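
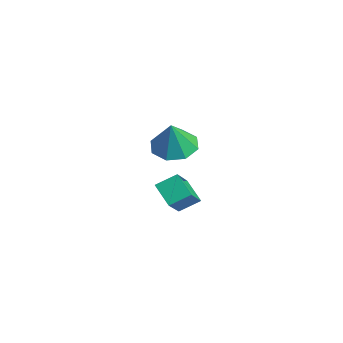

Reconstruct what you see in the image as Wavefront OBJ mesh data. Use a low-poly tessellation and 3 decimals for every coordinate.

v -1.128 1.617 0.578
v -0.314 1.693 0.344
v -0.752 1.343 1.802
v -0.568 2.256 0.549
v -1.15 2.445 0.77
v -1.719 2.149 0.878
v -1.942 1.541 0.811
v -1.688 0.978 0.607
v -1.106 0.789 0.386
v -0.537 1.085 0.277
v -2.707 1.513 -2.324
v -2.568 2.307 -1.88
v -3.631 2.263 -3.378
v -3.493 3.057 -2.934
v -1.867 1.703 -2.926
v -1.729 2.497 -2.482
v -2.792 2.453 -3.98
v -2.653 3.247 -3.536
f 2 1 4
f 2 4 3
f 4 1 5
f 4 5 3
f 5 1 6
f 5 6 3
f 6 1 7
f 6 7 3
f 7 1 8
f 7 8 3
f 8 1 9
f 8 9 3
f 9 1 10
f 9 10 3
f 10 1 2
f 10 2 3
f 12 14 11
f 15 12 11
f 11 14 13
f 13 15 11
f 12 18 14
f 16 12 15
f 16 18 12
f 14 18 13
f 17 15 13
f 13 18 17
f 17 16 15
f 18 16 17



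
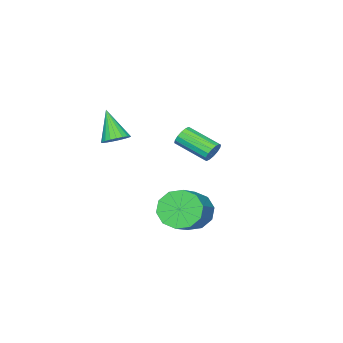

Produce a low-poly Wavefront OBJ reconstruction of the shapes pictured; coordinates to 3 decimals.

v -1.292 1.632 -3.009
v -0.781 0.783 -3.292
v 0.663 1.34 -2.353
v 0.152 2.188 -2.071
v -0.671 1.234 -3.728
v 0.773 1.79 -2.789
v -0.798 1.836 -3.89
v 0.646 2.392 -2.951
v -1.114 2.361 -3.715
v 0.33 2.917 -2.776
v -1.498 2.607 -3.271
v -0.054 3.163 -2.332
v -1.803 2.48 -2.727
v -0.359 3.037 -1.788
v -1.913 2.03 -2.291
v -0.469 2.586 -1.352
v -1.786 1.428 -2.129
v -0.342 1.984 -1.19
v -1.47 0.903 -2.304
v -0.026 1.459 -1.365
v -1.086 0.657 -2.748
v 0.358 1.213 -1.809
v 1.501 -0.097 1.854
v 1.888 0.276 2.201
v 1.139 -0.963 3.186
v 1.655 0.404 2.221
v 1.396 0.445 2.178
v 1.155 0.393 2.078
v 0.973 0.256 1.94
v 0.883 0.057 1.787
v 0.9 -0.167 1.645
v 1.02 -0.38 1.539
v 1.224 -0.543 1.488
v 1.475 -0.63 1.5
v 1.731 -0.624 1.573
v 1.947 -0.527 1.695
v 2.086 -0.356 1.844
v 2.123 -0.139 1.995
v 2.053 0.084 2.121
v -3.405 1.097 -0.486
v -3.088 1.307 -0.075
v -2.879 -0.246 0.557
v -3.195 -0.457 0.146
v -3.359 1.312 0.029
v -3.149 -0.241 0.661
v -3.642 1.26 -0.006
v -3.432 -0.293 0.626
v -3.862 1.164 -0.169
v -3.652 -0.389 0.463
v -3.959 1.05 -0.417
v -3.749 -0.503 0.215
v -3.907 0.948 -0.684
v -3.698 -0.605 -0.052
v -3.721 0.886 -0.897
v -3.512 -0.667 -0.265
v -3.451 0.881 -1.001
v -3.241 -0.672 -0.369
v -3.168 0.933 -0.966
v -2.958 -0.62 -0.334
v -2.948 1.029 -0.803
v -2.738 -0.524 -0.171
v -2.851 1.143 -0.555
v -2.641 -0.41 0.077
v -2.902 1.245 -0.288
v -2.693 -0.308 0.344
f 2 1 5
f 2 5 3
f 3 5 6
f 3 6 4
f 5 1 7
f 5 7 6
f 6 7 8
f 6 8 4
f 7 1 9
f 7 9 8
f 8 9 10
f 8 10 4
f 9 1 11
f 9 11 10
f 10 11 12
f 10 12 4
f 11 1 13
f 11 13 12
f 12 13 14
f 12 14 4
f 13 1 15
f 13 15 14
f 14 15 16
f 14 16 4
f 15 1 17
f 15 17 16
f 16 17 18
f 16 18 4
f 17 1 19
f 17 19 18
f 18 19 20
f 18 20 4
f 19 1 21
f 19 21 20
f 20 21 22
f 20 22 4
f 21 1 2
f 21 2 22
f 22 2 3
f 22 3 4
f 24 23 26
f 24 26 25
f 26 23 27
f 26 27 25
f 27 23 28
f 27 28 25
f 28 23 29
f 28 29 25
f 29 23 30
f 29 30 25
f 30 23 31
f 30 31 25
f 31 23 32
f 31 32 25
f 32 23 33
f 32 33 25
f 33 23 34
f 33 34 25
f 34 23 35
f 34 35 25
f 35 23 36
f 35 36 25
f 36 23 37
f 36 37 25
f 37 23 38
f 37 38 25
f 38 23 39
f 38 39 25
f 39 23 24
f 39 24 25
f 41 40 44
f 41 44 42
f 42 44 45
f 42 45 43
f 44 40 46
f 44 46 45
f 45 46 47
f 45 47 43
f 46 40 48
f 46 48 47
f 47 48 49
f 47 49 43
f 48 40 50
f 48 50 49
f 49 50 51
f 49 51 43
f 50 40 52
f 50 52 51
f 51 52 53
f 51 53 43
f 52 40 54
f 52 54 53
f 53 54 55
f 53 55 43
f 54 40 56
f 54 56 55
f 55 56 57
f 55 57 43
f 56 40 58
f 56 58 57
f 57 58 59
f 57 59 43
f 58 40 60
f 58 60 59
f 59 60 61
f 59 61 43
f 60 40 62
f 60 62 61
f 61 62 63
f 61 63 43
f 62 40 64
f 62 64 63
f 63 64 65
f 63 65 43
f 64 40 41
f 64 41 65
f 65 41 42
f 65 42 43



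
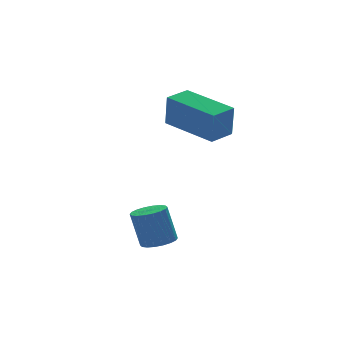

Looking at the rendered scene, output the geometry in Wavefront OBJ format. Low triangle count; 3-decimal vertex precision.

v -2.917 -1.465 -0.418
v -2.584 -1.848 -0.262
v -2.751 -1.537 0.854
v -3.083 -1.155 0.698
v -2.441 -1.663 -0.292
v -2.608 -1.352 0.824
v -2.392 -1.439 -0.347
v -2.559 -1.128 0.769
v -2.447 -1.22 -0.416
v -2.614 -0.909 0.699
v -2.595 -1.05 -0.486
v -2.762 -0.739 0.63
v -2.807 -0.962 -0.542
v -2.973 -0.651 0.574
v -3.04 -0.974 -0.573
v -3.207 -0.663 0.542
v -3.249 -1.083 -0.574
v -3.416 -0.772 0.542
v -3.392 -1.268 -0.544
v -3.559 -0.957 0.572
v -3.441 -1.492 -0.489
v -3.608 -1.181 0.627
v -3.386 -1.711 -0.419
v -3.553 -1.4 0.696
v -3.238 -1.881 -0.35
v -3.405 -1.57 0.766
v -3.027 -1.969 -0.294
v -3.193 -1.658 0.822
v -2.793 -1.957 -0.262
v -2.96 -1.646 0.853
v -0.154 0.773 2.025
v -0.171 0.629 3.126
v -0.805 2.512 2.243
v -0.821 2.368 3.344
v 0.661 1.072 2.076
v 0.645 0.928 3.177
v 0.011 2.811 2.294
v -0.006 2.667 3.395
f 2 1 5
f 2 5 3
f 3 5 6
f 3 6 4
f 5 1 7
f 5 7 6
f 6 7 8
f 6 8 4
f 7 1 9
f 7 9 8
f 8 9 10
f 8 10 4
f 9 1 11
f 9 11 10
f 10 11 12
f 10 12 4
f 11 1 13
f 11 13 12
f 12 13 14
f 12 14 4
f 13 1 15
f 13 15 14
f 14 15 16
f 14 16 4
f 15 1 17
f 15 17 16
f 16 17 18
f 16 18 4
f 17 1 19
f 17 19 18
f 18 19 20
f 18 20 4
f 19 1 21
f 19 21 20
f 20 21 22
f 20 22 4
f 21 1 23
f 21 23 22
f 22 23 24
f 22 24 4
f 23 1 25
f 23 25 24
f 24 25 26
f 24 26 4
f 25 1 27
f 25 27 26
f 26 27 28
f 26 28 4
f 27 1 29
f 27 29 28
f 28 29 30
f 28 30 4
f 29 1 2
f 29 2 30
f 30 2 3
f 30 3 4
f 32 34 31
f 35 32 31
f 31 34 33
f 33 35 31
f 32 38 34
f 36 32 35
f 36 38 32
f 34 38 33
f 37 35 33
f 33 38 37
f 37 36 35
f 38 36 37



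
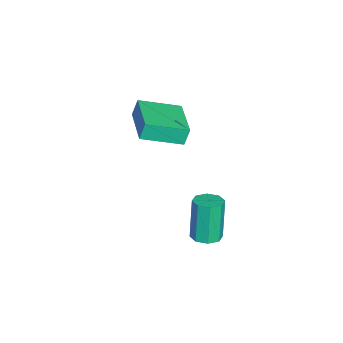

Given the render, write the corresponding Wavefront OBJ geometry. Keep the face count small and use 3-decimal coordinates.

v -3.361 -3.385 3.754
v -3.535 -3.174 4.548
v -3.853 -1.661 3.189
v -4.028 -1.45 3.983
v -1.372 -2.73 4.017
v -1.547 -2.519 4.811
v -1.865 -1.006 3.452
v -2.039 -0.795 4.246
v 1.999 0.456 1.426
v 2.601 0.605 1.584
v 2.123 0.612 3.392
v 1.521 0.464 3.234
v 2.323 1.002 1.509
v 1.846 1.009 3.318
v 1.856 1.079 1.386
v 1.378 1.086 3.194
v 1.472 0.791 1.286
v 0.994 0.799 3.094
v 1.397 0.308 1.268
v 0.919 0.315 3.076
v 1.674 -0.089 1.342
v 1.197 -0.082 3.151
v 2.142 -0.166 1.466
v 1.664 -0.159 3.274
v 2.526 0.121 1.566
v 2.048 0.129 3.374
f 2 4 1
f 5 2 1
f 1 4 3
f 3 5 1
f 2 8 4
f 6 2 5
f 6 8 2
f 4 8 3
f 7 5 3
f 3 8 7
f 7 6 5
f 8 6 7
f 10 9 13
f 10 13 11
f 11 13 14
f 11 14 12
f 13 9 15
f 13 15 14
f 14 15 16
f 14 16 12
f 15 9 17
f 15 17 16
f 16 17 18
f 16 18 12
f 17 9 19
f 17 19 18
f 18 19 20
f 18 20 12
f 19 9 21
f 19 21 20
f 20 21 22
f 20 22 12
f 21 9 23
f 21 23 22
f 22 23 24
f 22 24 12
f 23 9 25
f 23 25 24
f 24 25 26
f 24 26 12
f 25 9 10
f 25 10 26
f 26 10 11
f 26 11 12



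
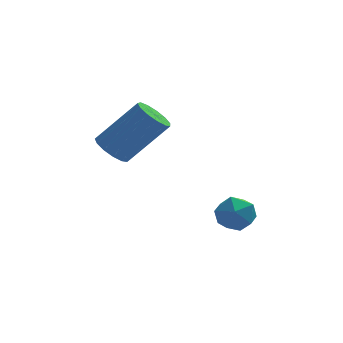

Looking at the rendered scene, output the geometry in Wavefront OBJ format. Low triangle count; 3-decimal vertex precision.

v 0.682 2.848 -2.247
v 1.044 2.456 -2.784
v -0.284 2.104 -2.356
v 0.078 1.712 -2.893
v 0.317 1.681 -2.175
v 0.915 2.141 -2.108
v -0.155 2.419 -3.032
v 0.443 2.879 -2.965
v 0.527 2.191 -3.269
v 0.819 1.735 -2.74
v -0.059 2.825 -2.4
v 0.233 2.369 -1.871
v -3.41 2.917 -0.029
v -2.919 3.042 -0.483
v -1.599 3.147 0.976
v -2.09 3.023 1.429
v -3.06 3.383 -0.38
v -1.74 3.488 1.079
v -3.312 3.576 -0.166
v -1.992 3.681 1.293
v -3.595 3.561 0.092
v -2.275 3.666 1.55
v -3.82 3.341 0.311
v -2.5 3.446 1.769
v -3.914 2.986 0.422
v -2.594 3.091 1.881
v -3.849 2.61 0.39
v -2.529 2.715 1.848
v -3.644 2.332 0.224
v -2.324 2.437 1.683
v -3.365 2.239 -0.021
v -2.045 2.344 1.437
v -3.1 2.362 -0.27
v -1.78 2.467 1.189
v -2.934 2.661 -0.442
v -1.614 2.766 1.017
f 1 12 6
f 1 6 2
f 1 2 8
f 1 8 11
f 1 11 12
f 2 6 10
f 6 12 5
f 12 11 3
f 11 8 7
f 8 2 9
f 4 10 5
f 4 5 3
f 4 3 7
f 4 7 9
f 4 9 10
f 5 10 6
f 3 5 12
f 7 3 11
f 9 7 8
f 10 9 2
f 14 13 17
f 14 17 15
f 15 17 18
f 15 18 16
f 17 13 19
f 17 19 18
f 18 19 20
f 18 20 16
f 19 13 21
f 19 21 20
f 20 21 22
f 20 22 16
f 21 13 23
f 21 23 22
f 22 23 24
f 22 24 16
f 23 13 25
f 23 25 24
f 24 25 26
f 24 26 16
f 25 13 27
f 25 27 26
f 26 27 28
f 26 28 16
f 27 13 29
f 27 29 28
f 28 29 30
f 28 30 16
f 29 13 31
f 29 31 30
f 30 31 32
f 30 32 16
f 31 13 33
f 31 33 32
f 32 33 34
f 32 34 16
f 33 13 35
f 33 35 34
f 34 35 36
f 34 36 16
f 35 13 14
f 35 14 36
f 36 14 15
f 36 15 16



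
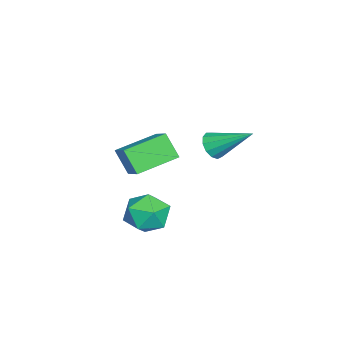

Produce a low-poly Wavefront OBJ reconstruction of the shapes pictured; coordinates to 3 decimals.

v -2.939 -4.4 -2.813
v -3.32 -5.048 -1.716
v -4.152 -2.916 -2.357
v -4.533 -3.564 -1.26
v -1.867 -3.756 -2.06
v -2.248 -4.404 -0.963
v -3.08 -2.272 -1.604
v -3.461 -2.92 -0.507
v -1.689 -0.61 0.167
v -1.054 -0.553 -0.095
v -1.391 1.03 1.253
v -1.288 -0.353 -0.332
v -1.65 -0.235 -0.411
v -2.024 -0.236 -0.306
v -2.293 -0.356 -0.051
v -2.369 -0.556 0.273
v -2.23 -0.774 0.563
v -1.919 -0.94 0.728
v -1.535 -1.001 0.715
v -1.201 -0.938 0.527
v -1.021 -0.771 0.226
v 0.956 -1.775 -1.82
v 1.89 -2.224 -1.643
v 0.49 -3.116 -2.757
v 1.424 -3.565 -2.58
v 0.732 -3.461 -1.794
v 1.021 -2.632 -1.215
v 1.359 -2.708 -3.185
v 1.648 -1.879 -2.606
v 2.139 -2.8 -2.486
v 1.752 -3.266 -1.626
v 0.628 -2.074 -2.774
v 0.241 -2.54 -1.914
f 2 4 1
f 5 2 1
f 1 4 3
f 3 5 1
f 2 8 4
f 6 2 5
f 6 8 2
f 4 8 3
f 7 5 3
f 3 8 7
f 7 6 5
f 8 6 7
f 10 9 12
f 10 12 11
f 12 9 13
f 12 13 11
f 13 9 14
f 13 14 11
f 14 9 15
f 14 15 11
f 15 9 16
f 15 16 11
f 16 9 17
f 16 17 11
f 17 9 18
f 17 18 11
f 18 9 19
f 18 19 11
f 19 9 20
f 19 20 11
f 20 9 21
f 20 21 11
f 21 9 10
f 21 10 11
f 22 33 27
f 22 27 23
f 22 23 29
f 22 29 32
f 22 32 33
f 23 27 31
f 27 33 26
f 33 32 24
f 32 29 28
f 29 23 30
f 25 31 26
f 25 26 24
f 25 24 28
f 25 28 30
f 25 30 31
f 26 31 27
f 24 26 33
f 28 24 32
f 30 28 29
f 31 30 23



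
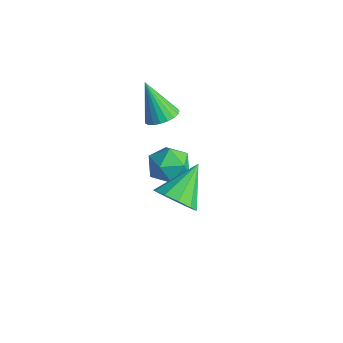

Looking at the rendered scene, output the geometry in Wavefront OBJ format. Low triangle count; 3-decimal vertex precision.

v -0.387 -1.61 2.755
v 0.334 -1.499 3.171
v -1.433 -1.75 4.605
v 0.221 -1.171 3.132
v 0.004 -0.918 3.028
v -0.282 -0.785 2.877
v -0.586 -0.795 2.705
v -0.855 -0.945 2.541
v -1.044 -1.211 2.414
v -1.119 -1.545 2.347
v -1.067 -1.89 2.349
v -0.898 -2.187 2.422
v -0.641 -2.384 2.552
v -0.34 -2.447 2.718
v -0.047 -2.366 2.89
v 0.187 -2.153 3.038
v 0.322 -1.847 3.137
v 3.487 -3.999 1.33
v 4.514 -3.961 1.695
v 3.013 -2.301 2.49
v 4.478 -3.588 1.135
v 4.064 -3.372 0.649
v 3.429 -3.396 0.424
v 2.817 -3.65 0.545
v 2.461 -4.037 0.966
v 2.497 -4.409 1.526
v 2.911 -4.625 2.011
v 3.546 -4.602 2.236
v 4.158 -4.348 2.115
v -0.623 0.087 -1.475
v 0.02 -0.338 -2.309
v -1.54 -1.502 -1.371
v -0.897 -1.927 -2.205
v -0.44 -1.718 -1.187
v 0.126 -0.736 -1.251
v -1.646 -1.104 -2.429
v -1.08 -0.122 -2.493
v -0.613 -1.074 -2.899
v 0.133 -1.454 -2.131
v -1.653 -0.386 -1.549
v -0.907 -0.766 -0.781
f 2 1 4
f 2 4 3
f 4 1 5
f 4 5 3
f 5 1 6
f 5 6 3
f 6 1 7
f 6 7 3
f 7 1 8
f 7 8 3
f 8 1 9
f 8 9 3
f 9 1 10
f 9 10 3
f 10 1 11
f 10 11 3
f 11 1 12
f 11 12 3
f 12 1 13
f 12 13 3
f 13 1 14
f 13 14 3
f 14 1 15
f 14 15 3
f 15 1 16
f 15 16 3
f 16 1 17
f 16 17 3
f 17 1 2
f 17 2 3
f 19 18 21
f 19 21 20
f 21 18 22
f 21 22 20
f 22 18 23
f 22 23 20
f 23 18 24
f 23 24 20
f 24 18 25
f 24 25 20
f 25 18 26
f 25 26 20
f 26 18 27
f 26 27 20
f 27 18 28
f 27 28 20
f 28 18 29
f 28 29 20
f 29 18 19
f 29 19 20
f 30 41 35
f 30 35 31
f 30 31 37
f 30 37 40
f 30 40 41
f 31 35 39
f 35 41 34
f 41 40 32
f 40 37 36
f 37 31 38
f 33 39 34
f 33 34 32
f 33 32 36
f 33 36 38
f 33 38 39
f 34 39 35
f 32 34 41
f 36 32 40
f 38 36 37
f 39 38 31



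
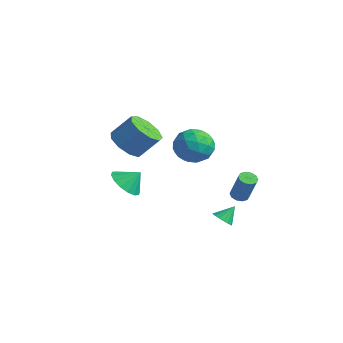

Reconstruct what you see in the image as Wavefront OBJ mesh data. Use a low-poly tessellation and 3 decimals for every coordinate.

v 2.498 2.541 -3.283
v 3.1 2.59 -3.426
v 2.622 3.279 -2.517
v 2.982 2.779 -3.589
v 2.768 2.921 -3.692
v 2.502 2.987 -3.713
v 2.234 2.965 -3.649
v 2.019 2.86 -3.513
v 1.899 2.691 -3.33
v 1.897 2.492 -3.139
v 2.015 2.303 -2.976
v 2.228 2.162 -2.873
v 2.495 2.095 -2.852
v 2.763 2.117 -2.916
v 2.978 2.223 -3.053
v 3.098 2.391 -3.235
v 0.593 -2.118 2.949
v 1.039 -1.471 2.251
v 1.672 -0.675 3.394
v 1.227 -1.322 4.091
v 0.391 -1.223 2.438
v 1.024 -0.427 3.581
v -0.162 -1.394 2.863
v 0.471 -0.598 4.006
v -0.362 -1.904 3.328
v 0.271 -1.108 4.471
v -0.114 -2.513 3.616
v 0.519 -1.717 4.759
v 0.464 -2.938 3.591
v 1.098 -2.142 4.734
v 1.103 -2.979 3.266
v 1.737 -2.183 4.409
v 1.504 -2.617 2.792
v 2.137 -1.821 3.935
v 1.478 -2.022 2.391
v 2.111 -1.226 3.534
v 2.691 3.524 -1.734
v 3 3.921 -1.862
v 3.679 3.894 -0.315
v 3.369 3.496 -0.186
v 2.728 4.042 -1.741
v 3.407 4.015 -0.194
v 2.442 3.965 -1.617
v 3.12 3.938 -0.069
v 2.251 3.719 -1.537
v 2.929 3.692 0.01
v 2.228 3.399 -1.533
v 2.906 3.371 0.015
v 2.381 3.126 -1.605
v 3.06 3.099 -0.058
v 2.653 3.005 -1.726
v 3.332 2.978 -0.179
v 2.94 3.082 -1.851
v 3.618 3.055 -0.303
v 3.131 3.328 -1.93
v 3.809 3.301 -0.383
v 3.154 3.649 -1.935
v 3.832 3.621 -0.387
v -1.51 4.283 0.128
v -0.593 3.904 -0.526
v -1.127 2.936 1.446
v -0.21 2.557 0.792
v -0.161 3.618 1.325
v -0.398 4.45 0.511
v -1.322 2.39 0.409
v -1.559 3.222 -0.405
v -0.477 2.734 -0.352
v 0.24 3.493 0.214
v -1.96 3.347 0.706
v -1.243 4.106 1.272
v -1.085 4.211 -0.314
v -0.635 2.629 1.234
v -0.606 3.252 1.548
v -0.067 3.029 1.164
v -0.97 4.532 0.295
v -0.432 4.31 -0.089
v -0.177 4.142 0.999
v -1.288 2.53 1.009
v -0.75 2.308 0.625
v -1.653 3.811 -0.244
v -1.114 3.588 -0.628
v -1.543 2.698 -0.079
v -0.478 3.301 -0.597
v -0.253 2.51 0.177
v -0.907 2.411 -0.048
v -1.046 2.901 -0.526
v -0.056 3.747 -0.264
v 0.169 2.956 0.51
v 0.198 3.579 0.824
v 0.059 4.068 0.345
v 0.012 3.06 -0.162
v -1.889 3.884 0.41
v -1.664 3.093 1.184
v -1.779 2.772 0.575
v -1.918 3.261 0.096
v -1.467 4.33 0.743
v -1.242 3.539 1.517
v -0.674 3.939 1.446
v -0.813 4.429 0.968
v -1.732 3.78 1.082
v -0.924 -1.026 -0.85
v -0.218 -0.715 -1.501
v -0.456 -0.414 -0.05
v -0.604 -0.365 -1.543
v -1.076 -0.192 -1.399
v -1.507 -0.243 -1.108
v -1.782 -0.503 -0.748
v -1.827 -0.904 -0.415
v -1.63 -1.337 -0.198
v -1.244 -1.687 -0.156
v -0.772 -1.86 -0.3
v -0.341 -1.809 -0.592
v -0.066 -1.549 -0.952
v -0.021 -1.148 -1.285
f 2 1 4
f 2 4 3
f 4 1 5
f 4 5 3
f 5 1 6
f 5 6 3
f 6 1 7
f 6 7 3
f 7 1 8
f 7 8 3
f 8 1 9
f 8 9 3
f 9 1 10
f 9 10 3
f 10 1 11
f 10 11 3
f 11 1 12
f 11 12 3
f 12 1 13
f 12 13 3
f 13 1 14
f 13 14 3
f 14 1 15
f 14 15 3
f 15 1 16
f 15 16 3
f 16 1 2
f 16 2 3
f 18 17 21
f 18 21 19
f 19 21 22
f 19 22 20
f 21 17 23
f 21 23 22
f 22 23 24
f 22 24 20
f 23 17 25
f 23 25 24
f 24 25 26
f 24 26 20
f 25 17 27
f 25 27 26
f 26 27 28
f 26 28 20
f 27 17 29
f 27 29 28
f 28 29 30
f 28 30 20
f 29 17 31
f 29 31 30
f 30 31 32
f 30 32 20
f 31 17 33
f 31 33 32
f 32 33 34
f 32 34 20
f 33 17 35
f 33 35 34
f 34 35 36
f 34 36 20
f 35 17 18
f 35 18 36
f 36 18 19
f 36 19 20
f 38 37 41
f 38 41 39
f 39 41 42
f 39 42 40
f 41 37 43
f 41 43 42
f 42 43 44
f 42 44 40
f 43 37 45
f 43 45 44
f 44 45 46
f 44 46 40
f 45 37 47
f 45 47 46
f 46 47 48
f 46 48 40
f 47 37 49
f 47 49 48
f 48 49 50
f 48 50 40
f 49 37 51
f 49 51 50
f 50 51 52
f 50 52 40
f 51 37 53
f 51 53 52
f 52 53 54
f 52 54 40
f 53 37 55
f 53 55 54
f 54 55 56
f 54 56 40
f 55 37 57
f 55 57 56
f 56 57 58
f 56 58 40
f 57 37 38
f 57 38 58
f 58 38 39
f 58 39 40
f 59 96 75
f 96 70 99
f 75 99 64
f 96 99 75
f 59 75 71
f 75 64 76
f 71 76 60
f 75 76 71
f 59 71 80
f 71 60 81
f 80 81 66
f 71 81 80
f 59 80 92
f 80 66 95
f 92 95 69
f 80 95 92
f 59 92 96
f 92 69 100
f 96 100 70
f 92 100 96
f 60 76 87
f 76 64 90
f 87 90 68
f 76 90 87
f 64 99 77
f 99 70 98
f 77 98 63
f 99 98 77
f 70 100 97
f 100 69 93
f 97 93 61
f 100 93 97
f 69 95 94
f 95 66 82
f 94 82 65
f 95 82 94
f 66 81 86
f 81 60 83
f 86 83 67
f 81 83 86
f 62 88 74
f 88 68 89
f 74 89 63
f 88 89 74
f 62 74 72
f 74 63 73
f 72 73 61
f 74 73 72
f 62 72 79
f 72 61 78
f 79 78 65
f 72 78 79
f 62 79 84
f 79 65 85
f 84 85 67
f 79 85 84
f 62 84 88
f 84 67 91
f 88 91 68
f 84 91 88
f 63 89 77
f 89 68 90
f 77 90 64
f 89 90 77
f 61 73 97
f 73 63 98
f 97 98 70
f 73 98 97
f 65 78 94
f 78 61 93
f 94 93 69
f 78 93 94
f 67 85 86
f 85 65 82
f 86 82 66
f 85 82 86
f 68 91 87
f 91 67 83
f 87 83 60
f 91 83 87
f 102 101 104
f 102 104 103
f 104 101 105
f 104 105 103
f 105 101 106
f 105 106 103
f 106 101 107
f 106 107 103
f 107 101 108
f 107 108 103
f 108 101 109
f 108 109 103
f 109 101 110
f 109 110 103
f 110 101 111
f 110 111 103
f 111 101 112
f 111 112 103
f 112 101 113
f 112 113 103
f 113 101 114
f 113 114 103
f 114 101 102
f 114 102 103



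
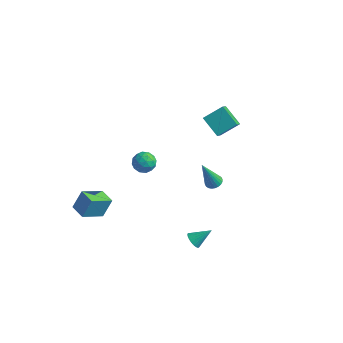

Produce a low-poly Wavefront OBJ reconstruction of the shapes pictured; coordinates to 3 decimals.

v 2.695 -0.473 -0.698
v 3.177 -0.736 -0.669
v 2.245 -1.087 1.238
v 3.231 -0.542 -0.595
v 3.203 -0.337 -0.537
v 3.097 -0.153 -0.503
v 2.931 -0.018 -0.499
v 2.728 0.048 -0.525
v 2.521 0.035 -0.577
v 2.339 -0.056 -0.648
v 2.212 -0.21 -0.727
v 2.159 -0.404 -0.801
v 2.187 -0.609 -0.859
v 2.292 -0.793 -0.893
v 2.458 -0.928 -0.897
v 2.661 -0.994 -0.871
v 2.869 -0.981 -0.819
v 3.05 -0.89 -0.748
v 3.483 -3.902 -2.946
v 3.705 -3.661 -3.413
v 4.237 -3.138 -2.194
v 3.532 -3.528 -3.374
v 3.35 -3.452 -3.27
v 3.19 -3.444 -3.116
v 3.073 -3.506 -2.937
v 3.02 -3.628 -2.759
v 3.036 -3.792 -2.61
v 3.121 -3.972 -2.512
v 3.261 -4.142 -2.479
v 3.435 -4.275 -2.518
v 3.616 -4.352 -2.622
v 3.777 -4.359 -2.776
v 3.893 -4.298 -2.955
v 3.947 -4.175 -3.133
v 3.93 -4.012 -3.282
v 3.845 -3.831 -3.381
v -4.516 -4.711 -3.643
v -4.25 -4.092 -2.462
v -3.962 -3.398 -4.455
v -3.696 -2.78 -3.274
v -3.504 -5.14 -3.646
v -3.238 -4.522 -2.465
v -2.95 -3.828 -4.458
v -2.684 -3.209 -3.277
v 0.014 2.558 1.547
v 0.758 3.568 2.234
v -0.522 3.824 0.264
v 0.223 4.834 0.951
v 1.237 2.226 0.709
v 1.982 3.236 1.396
v 0.702 3.492 -0.574
v 1.446 4.502 0.113
v -0.516 -1.914 1.281
v -0.063 -2.515 1.132
v -1.517 -2.605 1.028
v -1.064 -3.206 0.879
v -1.131 -2.945 1.598
v -0.513 -2.518 1.754
v -1.067 -2.602 0.406
v -0.449 -2.175 0.562
v -0.404 -2.941 0.591
v -0.443 -3.153 1.328
v -1.137 -1.967 0.832
v -1.176 -2.179 1.569
v -0.202 -2.154 1.229
v -1.378 -2.966 0.931
v -1.418 -2.813 1.354
v -1.151 -3.166 1.266
v -0.466 -2.155 1.594
v -0.2 -2.509 1.507
v -0.828 -2.762 1.781
v -1.38 -2.611 0.653
v -1.114 -2.965 0.566
v -0.429 -1.954 0.894
v -0.162 -2.307 0.806
v -0.752 -2.358 0.379
v -0.136 -2.757 0.823
v -0.724 -3.164 0.675
v -0.726 -2.808 0.397
v -0.362 -2.557 0.488
v -0.159 -2.882 1.256
v -0.747 -3.288 1.108
v -0.787 -3.135 1.53
v -0.423 -2.884 1.622
v -0.359 -3.132 0.939
v -0.833 -1.832 1.052
v -1.421 -2.238 0.904
v -1.157 -2.236 0.538
v -0.793 -1.985 0.63
v -0.856 -1.956 1.485
v -1.444 -2.363 1.337
v -1.218 -2.563 1.672
v -0.854 -2.312 1.763
v -1.221 -1.988 1.221
f 2 1 4
f 2 4 3
f 4 1 5
f 4 5 3
f 5 1 6
f 5 6 3
f 6 1 7
f 6 7 3
f 7 1 8
f 7 8 3
f 8 1 9
f 8 9 3
f 9 1 10
f 9 10 3
f 10 1 11
f 10 11 3
f 11 1 12
f 11 12 3
f 12 1 13
f 12 13 3
f 13 1 14
f 13 14 3
f 14 1 15
f 14 15 3
f 15 1 16
f 15 16 3
f 16 1 17
f 16 17 3
f 17 1 18
f 17 18 3
f 18 1 2
f 18 2 3
f 20 19 22
f 20 22 21
f 22 19 23
f 22 23 21
f 23 19 24
f 23 24 21
f 24 19 25
f 24 25 21
f 25 19 26
f 25 26 21
f 26 19 27
f 26 27 21
f 27 19 28
f 27 28 21
f 28 19 29
f 28 29 21
f 29 19 30
f 29 30 21
f 30 19 31
f 30 31 21
f 31 19 32
f 31 32 21
f 32 19 33
f 32 33 21
f 33 19 34
f 33 34 21
f 34 19 35
f 34 35 21
f 35 19 36
f 35 36 21
f 36 19 20
f 36 20 21
f 38 40 37
f 41 38 37
f 37 40 39
f 39 41 37
f 38 44 40
f 42 38 41
f 42 44 38
f 40 44 39
f 43 41 39
f 39 44 43
f 43 42 41
f 44 42 43
f 46 48 45
f 49 46 45
f 45 48 47
f 47 49 45
f 46 52 48
f 50 46 49
f 50 52 46
f 48 52 47
f 51 49 47
f 47 52 51
f 51 50 49
f 52 50 51
f 53 90 69
f 90 64 93
f 69 93 58
f 90 93 69
f 53 69 65
f 69 58 70
f 65 70 54
f 69 70 65
f 53 65 74
f 65 54 75
f 74 75 60
f 65 75 74
f 53 74 86
f 74 60 89
f 86 89 63
f 74 89 86
f 53 86 90
f 86 63 94
f 90 94 64
f 86 94 90
f 54 70 81
f 70 58 84
f 81 84 62
f 70 84 81
f 58 93 71
f 93 64 92
f 71 92 57
f 93 92 71
f 64 94 91
f 94 63 87
f 91 87 55
f 94 87 91
f 63 89 88
f 89 60 76
f 88 76 59
f 89 76 88
f 60 75 80
f 75 54 77
f 80 77 61
f 75 77 80
f 56 82 68
f 82 62 83
f 68 83 57
f 82 83 68
f 56 68 66
f 68 57 67
f 66 67 55
f 68 67 66
f 56 66 73
f 66 55 72
f 73 72 59
f 66 72 73
f 56 73 78
f 73 59 79
f 78 79 61
f 73 79 78
f 56 78 82
f 78 61 85
f 82 85 62
f 78 85 82
f 57 83 71
f 83 62 84
f 71 84 58
f 83 84 71
f 55 67 91
f 67 57 92
f 91 92 64
f 67 92 91
f 59 72 88
f 72 55 87
f 88 87 63
f 72 87 88
f 61 79 80
f 79 59 76
f 80 76 60
f 79 76 80
f 62 85 81
f 85 61 77
f 81 77 54
f 85 77 81



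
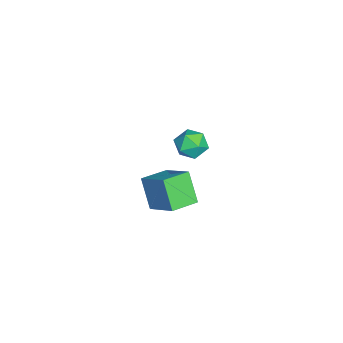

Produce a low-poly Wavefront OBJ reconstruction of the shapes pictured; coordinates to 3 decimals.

v 0.367 -0.512 -2.141
v 1.131 0.346 -1.413
v -0.366 0.257 -2.278
v 0.398 1.114 -1.55
v 0.962 -0.134 -3.21
v 1.726 0.723 -2.482
v 0.229 0.634 -3.347
v 0.993 1.492 -2.619
v -4.087 1.079 -3.699
v -3.471 1.397 -3.739
v -3.569 0.103 -3.501
v -2.953 0.421 -3.541
v -3.377 0.551 -3.007
v -3.697 1.155 -3.13
v -3.343 0.345 -4.11
v -3.663 0.949 -4.233
v -3.011 0.944 -3.993
v -3.033 1.071 -3.312
v -4.007 0.429 -3.928
v -4.029 0.556 -3.247
f 2 4 1
f 5 2 1
f 1 4 3
f 3 5 1
f 2 8 4
f 6 2 5
f 6 8 2
f 4 8 3
f 7 5 3
f 3 8 7
f 7 6 5
f 8 6 7
f 9 20 14
f 9 14 10
f 9 10 16
f 9 16 19
f 9 19 20
f 10 14 18
f 14 20 13
f 20 19 11
f 19 16 15
f 16 10 17
f 12 18 13
f 12 13 11
f 12 11 15
f 12 15 17
f 12 17 18
f 13 18 14
f 11 13 20
f 15 11 19
f 17 15 16
f 18 17 10



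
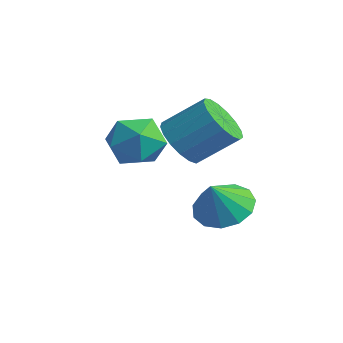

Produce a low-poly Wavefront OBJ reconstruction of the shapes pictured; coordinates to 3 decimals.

v 1.156 3.708 -2.572
v 2.136 4.111 -2.568
v 1.444 2.992 -1.368
v 1.796 4.493 -2.259
v 1.252 4.625 -2.05
v 0.678 4.467 -2.006
v 0.255 4.067 -2.142
v 0.119 3.553 -2.415
v 0.311 3.089 -2.737
v 0.772 2.821 -3.007
v 1.354 2.834 -3.139
v 1.873 3.125 -3.091
v 2.165 3.601 -2.878
v 0.352 2.581 0.223
v 1.084 2.704 -0.432
v 1.86 3.802 0.642
v 1.128 3.679 1.297
v 0.77 3.04 -0.548
v 1.546 4.138 0.525
v 0.361 3.27 -0.488
v 1.136 4.368 0.586
v -0.051 3.342 -0.264
v 0.724 4.44 0.809
v -0.37 3.24 0.071
v 0.405 4.338 1.144
v -0.524 2.987 0.441
v 0.251 4.085 1.514
v -0.477 2.641 0.761
v 0.298 3.739 1.834
v -0.24 2.281 0.958
v 0.535 3.379 2.031
v 0.133 1.99 0.987
v 0.908 3.088 2.06
v 0.556 1.834 0.841
v 1.331 2.932 1.914
v 0.932 1.849 0.553
v 1.707 2.948 1.626
v 1.176 2.032 0.19
v 1.951 3.13 1.263
v 1.231 2.341 -0.165
v 2.006 3.439 0.908
v 0.163 0.955 0.348
v 0.736 1.647 0.935
v 1.044 -0.367 1.045
v 1.617 0.325 1.632
v 0.576 0.177 1.843
v 0.031 0.994 1.411
v 1.749 0.286 0.569
v 1.204 1.103 0.137
v 1.716 1.233 1.071
v 0.991 1.165 1.858
v 0.789 0.115 0.122
v 0.064 0.047 0.909
f 2 1 4
f 2 4 3
f 4 1 5
f 4 5 3
f 5 1 6
f 5 6 3
f 6 1 7
f 6 7 3
f 7 1 8
f 7 8 3
f 8 1 9
f 8 9 3
f 9 1 10
f 9 10 3
f 10 1 11
f 10 11 3
f 11 1 12
f 11 12 3
f 12 1 13
f 12 13 3
f 13 1 2
f 13 2 3
f 15 14 18
f 15 18 16
f 16 18 19
f 16 19 17
f 18 14 20
f 18 20 19
f 19 20 21
f 19 21 17
f 20 14 22
f 20 22 21
f 21 22 23
f 21 23 17
f 22 14 24
f 22 24 23
f 23 24 25
f 23 25 17
f 24 14 26
f 24 26 25
f 25 26 27
f 25 27 17
f 26 14 28
f 26 28 27
f 27 28 29
f 27 29 17
f 28 14 30
f 28 30 29
f 29 30 31
f 29 31 17
f 30 14 32
f 30 32 31
f 31 32 33
f 31 33 17
f 32 14 34
f 32 34 33
f 33 34 35
f 33 35 17
f 34 14 36
f 34 36 35
f 35 36 37
f 35 37 17
f 36 14 38
f 36 38 37
f 37 38 39
f 37 39 17
f 38 14 40
f 38 40 39
f 39 40 41
f 39 41 17
f 40 14 15
f 40 15 41
f 41 15 16
f 41 16 17
f 42 53 47
f 42 47 43
f 42 43 49
f 42 49 52
f 42 52 53
f 43 47 51
f 47 53 46
f 53 52 44
f 52 49 48
f 49 43 50
f 45 51 46
f 45 46 44
f 45 44 48
f 45 48 50
f 45 50 51
f 46 51 47
f 44 46 53
f 48 44 52
f 50 48 49
f 51 50 43



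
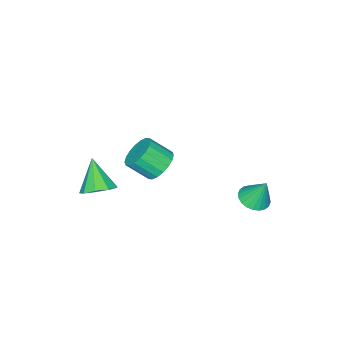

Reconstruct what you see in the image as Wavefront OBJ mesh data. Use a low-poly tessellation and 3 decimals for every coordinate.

v -2.899 3.546 -2.837
v -2.096 4.061 -3.014
v -3.001 4.274 -1.183
v -2.364 4.299 -3.135
v -2.714 4.422 -3.211
v -3.091 4.412 -3.23
v -3.44 4.27 -3.189
v -3.706 4.018 -3.095
v -3.849 3.694 -2.961
v -3.848 3.348 -2.809
v -3.702 3.032 -2.661
v -3.433 2.794 -2.539
v -3.084 2.67 -2.463
v -2.706 2.68 -2.444
v -2.357 2.822 -2.485
v -2.091 3.074 -2.579
v -1.948 3.398 -2.713
v -1.95 3.745 -2.865
v 4.195 -1.587 -0.025
v 5.188 -1.775 0.294
v 3.465 -2.673 1.605
v 4.943 -1.162 0.593
v 4.348 -0.747 0.603
v 3.681 -0.726 0.319
v 3.255 -1.108 -0.126
v 3.268 -1.714 -0.524
v 3.715 -2.261 -0.688
v 4.386 -2.492 -0.542
v 4.968 -2.301 -0.154
v 3.08 1.787 3.226
v 3.89 1.653 2.588
v 4.531 0.639 3.616
v 3.72 0.773 4.254
v 4.025 2.007 2.854
v 4.666 0.993 3.882
v 3.973 2.318 3.193
v 4.614 1.304 4.221
v 3.744 2.524 3.538
v 4.385 1.509 4.566
v 3.383 2.583 3.822
v 4.024 1.569 4.85
v 2.962 2.485 3.988
v 3.603 1.471 5.016
v 2.565 2.249 4.003
v 3.206 1.235 5.031
v 2.269 1.921 3.864
v 2.91 0.907 4.892
v 2.134 1.567 3.598
v 2.775 0.553 4.626
v 2.186 1.256 3.259
v 2.827 0.242 4.287
v 2.415 1.051 2.914
v 3.056 0.036 3.942
v 2.776 0.991 2.63
v 3.417 -0.023 3.658
v 3.197 1.089 2.464
v 3.838 0.075 3.492
v 3.594 1.325 2.449
v 4.235 0.311 3.477
f 2 1 4
f 2 4 3
f 4 1 5
f 4 5 3
f 5 1 6
f 5 6 3
f 6 1 7
f 6 7 3
f 7 1 8
f 7 8 3
f 8 1 9
f 8 9 3
f 9 1 10
f 9 10 3
f 10 1 11
f 10 11 3
f 11 1 12
f 11 12 3
f 12 1 13
f 12 13 3
f 13 1 14
f 13 14 3
f 14 1 15
f 14 15 3
f 15 1 16
f 15 16 3
f 16 1 17
f 16 17 3
f 17 1 18
f 17 18 3
f 18 1 2
f 18 2 3
f 20 19 22
f 20 22 21
f 22 19 23
f 22 23 21
f 23 19 24
f 23 24 21
f 24 19 25
f 24 25 21
f 25 19 26
f 25 26 21
f 26 19 27
f 26 27 21
f 27 19 28
f 27 28 21
f 28 19 29
f 28 29 21
f 29 19 20
f 29 20 21
f 31 30 34
f 31 34 32
f 32 34 35
f 32 35 33
f 34 30 36
f 34 36 35
f 35 36 37
f 35 37 33
f 36 30 38
f 36 38 37
f 37 38 39
f 37 39 33
f 38 30 40
f 38 40 39
f 39 40 41
f 39 41 33
f 40 30 42
f 40 42 41
f 41 42 43
f 41 43 33
f 42 30 44
f 42 44 43
f 43 44 45
f 43 45 33
f 44 30 46
f 44 46 45
f 45 46 47
f 45 47 33
f 46 30 48
f 46 48 47
f 47 48 49
f 47 49 33
f 48 30 50
f 48 50 49
f 49 50 51
f 49 51 33
f 50 30 52
f 50 52 51
f 51 52 53
f 51 53 33
f 52 30 54
f 52 54 53
f 53 54 55
f 53 55 33
f 54 30 56
f 54 56 55
f 55 56 57
f 55 57 33
f 56 30 58
f 56 58 57
f 57 58 59
f 57 59 33
f 58 30 31
f 58 31 59
f 59 31 32
f 59 32 33



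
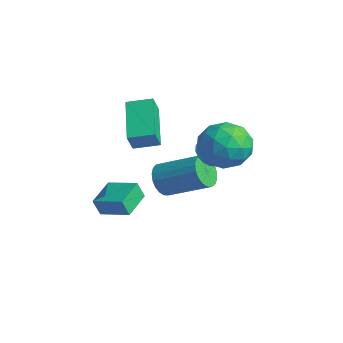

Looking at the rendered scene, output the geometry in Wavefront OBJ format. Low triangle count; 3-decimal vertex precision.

v -0.937 0.794 -2.715
v -0.45 0.756 -3.423
v 1.084 1.947 -2.433
v 0.597 1.986 -1.725
v -0.643 1.052 -3.481
v 0.891 2.243 -2.491
v -0.886 1.303 -3.406
v 0.648 2.494 -2.417
v -1.138 1.466 -3.212
v 0.396 2.658 -2.223
v -1.355 1.513 -2.932
v 0.179 2.705 -1.943
v -1.5 1.436 -2.615
v 0.034 2.628 -1.625
v -1.548 1.248 -2.314
v -0.014 2.44 -1.325
v -1.49 0.981 -2.083
v 0.044 2.173 -1.094
v -1.336 0.682 -1.961
v 0.198 1.874 -0.972
v -1.114 0.403 -1.97
v 0.42 1.594 -0.98
v -0.86 0.191 -2.107
v 0.674 1.382 -1.117
v -0.62 0.083 -2.349
v 0.913 1.275 -1.36
v -0.435 0.098 -2.655
v 1.099 1.29 -1.665
v -0.337 0.234 -2.971
v 1.197 1.426 -1.981
v -0.342 0.467 -3.242
v 1.192 1.658 -2.253
v 0.428 2.232 -0.808
v 0.825 2.58 -1.341
v 1.772 2.928 0.648
v 0.586 2.826 -1.238
v 0.31 2.937 -1.036
v 0.061 2.886 -0.782
v -0.103 2.685 -0.534
v -0.146 2.381 -0.349
v -0.058 2.042 -0.269
v 0.142 1.747 -0.312
v 0.408 1.563 -0.469
v 0.678 1.533 -0.704
v 0.891 1.662 -0.962
v 0.997 1.922 -1.185
v 0.974 2.254 -1.322
v 3.252 2.084 0.523
v 3.957 1.948 1.521
v 2.023 0.672 1.199
v 2.728 0.536 2.197
v 2.074 1.566 2.042
v 2.834 2.439 1.624
v 3.146 0.181 1.096
v 3.906 1.054 0.678
v 3.892 0.772 1.875
v 3.23 1.628 2.46
v 2.75 0.992 0.26
v 2.088 1.848 0.845
v 3.713 2.14 0.963
v 2.267 0.48 1.757
v 1.883 1.086 1.666
v 2.298 1.005 2.253
v 3.052 2.429 1.023
v 3.467 2.349 1.61
v 2.36 2.124 1.916
v 2.513 0.271 1.11
v 2.928 0.191 1.697
v 3.682 1.615 0.467
v 4.097 1.534 1.054
v 3.62 0.496 0.804
v 4.089 1.369 1.758
v 3.366 0.538 2.155
v 3.612 0.33 1.508
v 4.058 0.843 1.262
v 3.699 1.872 2.102
v 2.977 1.042 2.499
v 2.593 1.647 2.408
v 3.039 2.16 2.162
v 3.661 1.18 2.31
v 3.003 1.578 0.221
v 2.281 0.748 0.618
v 2.941 0.46 0.558
v 3.387 0.973 0.312
v 2.614 2.082 0.565
v 1.891 1.251 0.962
v 1.922 1.777 1.458
v 2.368 2.29 1.212
v 2.319 1.44 0.41
v -1.503 -0.392 1.528
v -1.251 -0.811 2.423
v -0.844 0.542 1.78
v -0.592 0.122 2.675
v 0.232 -1.362 0.585
v 0.484 -1.782 1.48
v 0.891 -0.429 0.837
v 1.143 -0.848 1.732
v -1.513 -1.966 -4.243
v -1.641 -2.253 -3.399
v -2.302 -0.749 -3.948
v -2.43 -1.036 -3.105
v -0.27 -1.264 -3.815
v -0.398 -1.551 -2.972
v -1.059 -0.047 -3.521
v -1.187 -0.334 -2.677
f 2 1 5
f 2 5 3
f 3 5 6
f 3 6 4
f 5 1 7
f 5 7 6
f 6 7 8
f 6 8 4
f 7 1 9
f 7 9 8
f 8 9 10
f 8 10 4
f 9 1 11
f 9 11 10
f 10 11 12
f 10 12 4
f 11 1 13
f 11 13 12
f 12 13 14
f 12 14 4
f 13 1 15
f 13 15 14
f 14 15 16
f 14 16 4
f 15 1 17
f 15 17 16
f 16 17 18
f 16 18 4
f 17 1 19
f 17 19 18
f 18 19 20
f 18 20 4
f 19 1 21
f 19 21 20
f 20 21 22
f 20 22 4
f 21 1 23
f 21 23 22
f 22 23 24
f 22 24 4
f 23 1 25
f 23 25 24
f 24 25 26
f 24 26 4
f 25 1 27
f 25 27 26
f 26 27 28
f 26 28 4
f 27 1 29
f 27 29 28
f 28 29 30
f 28 30 4
f 29 1 31
f 29 31 30
f 30 31 32
f 30 32 4
f 31 1 2
f 31 2 32
f 32 2 3
f 32 3 4
f 34 33 36
f 34 36 35
f 36 33 37
f 36 37 35
f 37 33 38
f 37 38 35
f 38 33 39
f 38 39 35
f 39 33 40
f 39 40 35
f 40 33 41
f 40 41 35
f 41 33 42
f 41 42 35
f 42 33 43
f 42 43 35
f 43 33 44
f 43 44 35
f 44 33 45
f 44 45 35
f 45 33 46
f 45 46 35
f 46 33 47
f 46 47 35
f 47 33 34
f 47 34 35
f 48 85 64
f 85 59 88
f 64 88 53
f 85 88 64
f 48 64 60
f 64 53 65
f 60 65 49
f 64 65 60
f 48 60 69
f 60 49 70
f 69 70 55
f 60 70 69
f 48 69 81
f 69 55 84
f 81 84 58
f 69 84 81
f 48 81 85
f 81 58 89
f 85 89 59
f 81 89 85
f 49 65 76
f 65 53 79
f 76 79 57
f 65 79 76
f 53 88 66
f 88 59 87
f 66 87 52
f 88 87 66
f 59 89 86
f 89 58 82
f 86 82 50
f 89 82 86
f 58 84 83
f 84 55 71
f 83 71 54
f 84 71 83
f 55 70 75
f 70 49 72
f 75 72 56
f 70 72 75
f 51 77 63
f 77 57 78
f 63 78 52
f 77 78 63
f 51 63 61
f 63 52 62
f 61 62 50
f 63 62 61
f 51 61 68
f 61 50 67
f 68 67 54
f 61 67 68
f 51 68 73
f 68 54 74
f 73 74 56
f 68 74 73
f 51 73 77
f 73 56 80
f 77 80 57
f 73 80 77
f 52 78 66
f 78 57 79
f 66 79 53
f 78 79 66
f 50 62 86
f 62 52 87
f 86 87 59
f 62 87 86
f 54 67 83
f 67 50 82
f 83 82 58
f 67 82 83
f 56 74 75
f 74 54 71
f 75 71 55
f 74 71 75
f 57 80 76
f 80 56 72
f 76 72 49
f 80 72 76
f 91 93 90
f 94 91 90
f 90 93 92
f 92 94 90
f 91 97 93
f 95 91 94
f 95 97 91
f 93 97 92
f 96 94 92
f 92 97 96
f 96 95 94
f 97 95 96
f 99 101 98
f 102 99 98
f 98 101 100
f 100 102 98
f 99 105 101
f 103 99 102
f 103 105 99
f 101 105 100
f 104 102 100
f 100 105 104
f 104 103 102
f 105 103 104



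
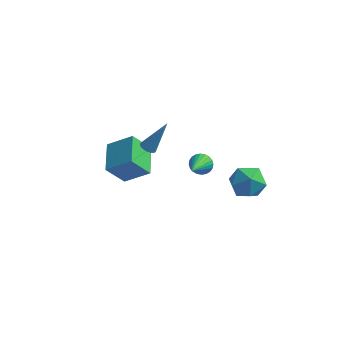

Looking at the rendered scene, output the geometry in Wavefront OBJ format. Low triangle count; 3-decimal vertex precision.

v 2.695 2.088 -2.493
v 3.603 1.658 -1.801
v 2.677 0.402 -3.519
v 3.585 -0.028 -2.827
v 2.475 0.132 -2.347
v 2.486 1.174 -1.713
v 3.794 0.886 -3.607
v 3.805 1.928 -2.973
v 4.282 0.914 -2.49
v 3.467 0.449 -1.711
v 2.813 1.611 -3.609
v 1.998 1.146 -2.83
v -2.506 0.132 -0.303
v -2.071 -0.131 -0.415
v -1.594 0.848 1.543
v -2.033 0.06 -0.509
v -2.077 0.264 -0.566
v -2.195 0.445 -0.578
v -2.367 0.572 -0.543
v -2.562 0.622 -0.466
v -2.748 0.588 -0.361
v -2.892 0.475 -0.246
v -2.969 0.302 -0.14
v -2.966 0.1 -0.063
v -2.884 -0.096 -0.028
v -2.736 -0.254 -0.04
v -2.548 -0.344 -0.097
v -2.353 -0.353 -0.19
v -2.184 -0.277 -0.303
v 1.548 -2.847 2.226
v 1.937 -3.14 1.751
v 1.592 -4.653 3.374
v 2.121 -3.034 1.91
v 2.217 -2.9 2.118
v 2.212 -2.758 2.342
v 2.106 -2.629 2.548
v 1.914 -2.534 2.705
v 1.667 -2.486 2.789
v 1.402 -2.493 2.788
v 1.159 -2.555 2.701
v 0.975 -2.661 2.541
v 0.879 -2.795 2.334
v 0.884 -2.937 2.11
v 0.99 -3.066 1.904
v 1.182 -3.161 1.746
v 1.429 -3.209 1.662
v 1.694 -3.201 1.664
v -3.561 -0.966 -2.787
v -4.459 -1.566 -1.385
v -4.139 0.91 -2.355
v -5.037 0.31 -0.953
v -2.083 -0.75 -1.747
v -2.981 -1.35 -0.345
v -2.661 1.126 -1.315
v -3.559 0.526 0.087
f 1 12 6
f 1 6 2
f 1 2 8
f 1 8 11
f 1 11 12
f 2 6 10
f 6 12 5
f 12 11 3
f 11 8 7
f 8 2 9
f 4 10 5
f 4 5 3
f 4 3 7
f 4 7 9
f 4 9 10
f 5 10 6
f 3 5 12
f 7 3 11
f 9 7 8
f 10 9 2
f 14 13 16
f 14 16 15
f 16 13 17
f 16 17 15
f 17 13 18
f 17 18 15
f 18 13 19
f 18 19 15
f 19 13 20
f 19 20 15
f 20 13 21
f 20 21 15
f 21 13 22
f 21 22 15
f 22 13 23
f 22 23 15
f 23 13 24
f 23 24 15
f 24 13 25
f 24 25 15
f 25 13 26
f 25 26 15
f 26 13 27
f 26 27 15
f 27 13 28
f 27 28 15
f 28 13 29
f 28 29 15
f 29 13 14
f 29 14 15
f 31 30 33
f 31 33 32
f 33 30 34
f 33 34 32
f 34 30 35
f 34 35 32
f 35 30 36
f 35 36 32
f 36 30 37
f 36 37 32
f 37 30 38
f 37 38 32
f 38 30 39
f 38 39 32
f 39 30 40
f 39 40 32
f 40 30 41
f 40 41 32
f 41 30 42
f 41 42 32
f 42 30 43
f 42 43 32
f 43 30 44
f 43 44 32
f 44 30 45
f 44 45 32
f 45 30 46
f 45 46 32
f 46 30 47
f 46 47 32
f 47 30 31
f 47 31 32
f 49 51 48
f 52 49 48
f 48 51 50
f 50 52 48
f 49 55 51
f 53 49 52
f 53 55 49
f 51 55 50
f 54 52 50
f 50 55 54
f 54 53 52
f 55 53 54



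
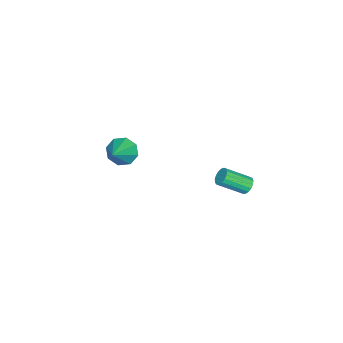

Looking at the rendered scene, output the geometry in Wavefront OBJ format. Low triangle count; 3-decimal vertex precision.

v 1.928 4.163 -0.6
v 2.317 4.094 -0.996
v 3.042 2.889 -0.077
v 2.652 2.957 0.32
v 2.422 4.28 -0.835
v 3.147 3.075 0.085
v 2.414 4.44 -0.619
v 3.138 3.235 0.3
v 2.294 4.536 -0.399
v 3.019 3.33 0.52
v 2.091 4.546 -0.225
v 2.815 3.341 0.694
v 1.85 4.469 -0.137
v 2.574 3.263 0.782
v 1.627 4.321 -0.155
v 2.351 3.116 0.764
v 1.473 4.137 -0.274
v 2.197 2.932 0.645
v 1.423 3.959 -0.468
v 2.147 2.754 0.451
v 1.489 3.828 -0.693
v 2.213 2.623 0.227
v 1.655 3.773 -0.895
v 2.38 2.568 0.024
v 1.884 3.808 -1.031
v 2.608 2.602 -0.111
v 2.123 3.924 -1.067
v 2.847 2.718 -0.148
v 1.372 -3.454 -1.029
v 1.878 -3.463 -1.821
v 2.908 -3.266 -0.051
v 1.675 -2.799 -1.631
v 1.296 -2.519 -1.088
v 0.961 -2.786 -0.51
v 0.867 -3.445 -0.236
v 1.069 -4.109 -0.426
v 1.449 -4.389 -0.969
v 1.784 -4.121 -1.547
f 2 1 5
f 2 5 3
f 3 5 6
f 3 6 4
f 5 1 7
f 5 7 6
f 6 7 8
f 6 8 4
f 7 1 9
f 7 9 8
f 8 9 10
f 8 10 4
f 9 1 11
f 9 11 10
f 10 11 12
f 10 12 4
f 11 1 13
f 11 13 12
f 12 13 14
f 12 14 4
f 13 1 15
f 13 15 14
f 14 15 16
f 14 16 4
f 15 1 17
f 15 17 16
f 16 17 18
f 16 18 4
f 17 1 19
f 17 19 18
f 18 19 20
f 18 20 4
f 19 1 21
f 19 21 20
f 20 21 22
f 20 22 4
f 21 1 23
f 21 23 22
f 22 23 24
f 22 24 4
f 23 1 25
f 23 25 24
f 24 25 26
f 24 26 4
f 25 1 27
f 25 27 26
f 26 27 28
f 26 28 4
f 27 1 2
f 27 2 28
f 28 2 3
f 28 3 4
f 30 29 32
f 30 32 31
f 32 29 33
f 32 33 31
f 33 29 34
f 33 34 31
f 34 29 35
f 34 35 31
f 35 29 36
f 35 36 31
f 36 29 37
f 36 37 31
f 37 29 38
f 37 38 31
f 38 29 30
f 38 30 31



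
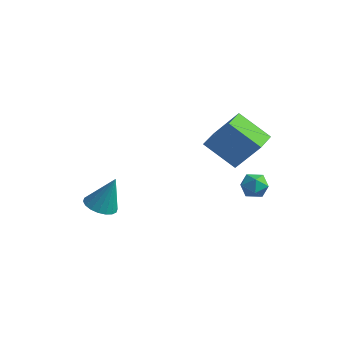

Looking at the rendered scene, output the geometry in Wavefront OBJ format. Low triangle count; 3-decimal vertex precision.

v 1.499 0.283 -0.242
v 2.051 0.737 -0.278
v 1.829 -0.197 -1.242
v 2.381 0.257 -1.278
v 2.371 -0.256 -0.78
v 2.167 0.041 -0.162
v 1.713 0.499 -1.358
v 1.509 0.796 -0.74
v 2.183 0.87 -0.968
v 2.59 0.404 -0.61
v 1.29 0.136 -0.91
v 1.697 -0.33 -0.552
v -3.849 -3.179 -2.681
v -3.072 -3.293 -2.881
v -3.351 -2.701 -1.019
v -3.126 -2.946 -2.964
v -3.324 -2.646 -2.992
v -3.625 -2.452 -2.958
v -3.971 -2.401 -2.869
v -4.292 -2.505 -2.743
v -4.526 -2.742 -2.605
v -4.625 -3.066 -2.482
v -4.571 -3.412 -2.398
v -4.373 -3.713 -2.371
v -4.072 -3.907 -2.405
v -3.726 -3.958 -2.494
v -3.405 -3.854 -2.62
v -3.171 -3.617 -2.758
v -0.024 -0.809 1.605
v 1.04 -0.435 3.121
v -0.375 0.369 1.56
v 0.689 0.743 3.077
v 1.411 -0.423 0.503
v 2.475 -0.049 2.02
v 1.06 0.755 0.459
v 2.124 1.129 1.975
f 1 12 6
f 1 6 2
f 1 2 8
f 1 8 11
f 1 11 12
f 2 6 10
f 6 12 5
f 12 11 3
f 11 8 7
f 8 2 9
f 4 10 5
f 4 5 3
f 4 3 7
f 4 7 9
f 4 9 10
f 5 10 6
f 3 5 12
f 7 3 11
f 9 7 8
f 10 9 2
f 14 13 16
f 14 16 15
f 16 13 17
f 16 17 15
f 17 13 18
f 17 18 15
f 18 13 19
f 18 19 15
f 19 13 20
f 19 20 15
f 20 13 21
f 20 21 15
f 21 13 22
f 21 22 15
f 22 13 23
f 22 23 15
f 23 13 24
f 23 24 15
f 24 13 25
f 24 25 15
f 25 13 26
f 25 26 15
f 26 13 27
f 26 27 15
f 27 13 28
f 27 28 15
f 28 13 14
f 28 14 15
f 30 32 29
f 33 30 29
f 29 32 31
f 31 33 29
f 30 36 32
f 34 30 33
f 34 36 30
f 32 36 31
f 35 33 31
f 31 36 35
f 35 34 33
f 36 34 35



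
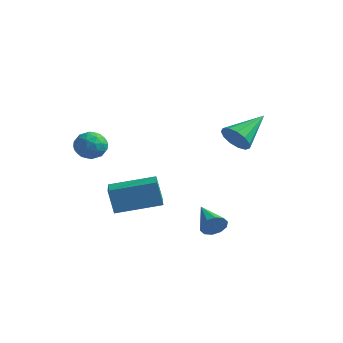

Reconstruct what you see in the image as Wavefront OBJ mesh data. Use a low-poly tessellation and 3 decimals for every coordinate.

v 0.383 -2.182 -0.806
v 0.082 -2.191 0.262
v -0.629 -1.041 -1.082
v -0.931 -1.051 -0.014
v 1.691 -0.929 -0.426
v 1.389 -0.939 0.642
v 0.678 0.211 -0.702
v 0.377 0.202 0.366
v 4.296 -1.191 -0.708
v 4.581 -0.998 -0.292
v 3.184 -0.569 -0.232
v 4.599 -0.776 -0.54
v 4.501 -0.713 -0.853
v 4.325 -0.832 -1.11
v 4.138 -1.088 -1.214
v 4.011 -1.383 -1.124
v 3.993 -1.605 -0.875
v 4.091 -1.669 -0.563
v 4.267 -1.55 -0.306
v 4.455 -1.294 -0.202
v 3.387 1.179 2.747
v 3.629 1.473 2.171
v 3.573 2.641 3.573
v 3.243 1.525 2.167
v 2.903 1.466 2.347
v 2.717 1.317 2.654
v 2.744 1.123 2.99
v 2.974 0.947 3.249
v 3.336 0.845 3.348
v 3.714 0.849 3.257
v 3.988 0.957 3.003
v 4.071 1.136 2.668
v 3.937 1.329 2.358
v -0.842 -1.474 1.78
v -0.446 -1.563 2.343
v -1.554 -2.257 2.157
v -1.158 -2.346 2.72
v -1.513 -1.756 2.635
v -1.073 -1.272 2.403
v -0.927 -2.548 2.097
v -0.487 -2.064 1.865
v -0.498 -2.227 2.539
v -0.861 -1.738 2.872
v -1.139 -2.082 1.628
v -1.502 -1.593 1.961
v -0.582 -1.45 2.029
v -1.418 -2.37 2.471
v -1.627 -2.023 2.422
v -1.394 -2.076 2.753
v -0.95 -1.279 2.064
v -0.718 -1.331 2.395
v -1.345 -1.445 2.566
v -1.282 -2.489 2.105
v -1.05 -2.541 2.436
v -0.606 -1.744 1.747
v -0.373 -1.797 2.078
v -0.655 -2.375 1.934
v -0.38 -1.893 2.475
v -0.798 -2.353 2.696
v -0.662 -2.471 2.33
v -0.404 -2.187 2.193
v -0.593 -1.605 2.67
v -1.011 -2.065 2.891
v -1.22 -1.718 2.842
v -0.961 -1.434 2.705
v -0.623 -1.995 2.785
v -0.989 -1.755 1.609
v -1.407 -2.215 1.83
v -1.039 -2.386 1.795
v -0.78 -2.102 1.658
v -1.202 -1.467 1.804
v -1.62 -1.927 2.025
v -1.596 -1.633 2.307
v -1.338 -1.349 2.17
v -1.377 -1.825 1.715
f 2 4 1
f 5 2 1
f 1 4 3
f 3 5 1
f 2 8 4
f 6 2 5
f 6 8 2
f 4 8 3
f 7 5 3
f 3 8 7
f 7 6 5
f 8 6 7
f 10 9 12
f 10 12 11
f 12 9 13
f 12 13 11
f 13 9 14
f 13 14 11
f 14 9 15
f 14 15 11
f 15 9 16
f 15 16 11
f 16 9 17
f 16 17 11
f 17 9 18
f 17 18 11
f 18 9 19
f 18 19 11
f 19 9 20
f 19 20 11
f 20 9 10
f 20 10 11
f 22 21 24
f 22 24 23
f 24 21 25
f 24 25 23
f 25 21 26
f 25 26 23
f 26 21 27
f 26 27 23
f 27 21 28
f 27 28 23
f 28 21 29
f 28 29 23
f 29 21 30
f 29 30 23
f 30 21 31
f 30 31 23
f 31 21 32
f 31 32 23
f 32 21 33
f 32 33 23
f 33 21 22
f 33 22 23
f 34 71 50
f 71 45 74
f 50 74 39
f 71 74 50
f 34 50 46
f 50 39 51
f 46 51 35
f 50 51 46
f 34 46 55
f 46 35 56
f 55 56 41
f 46 56 55
f 34 55 67
f 55 41 70
f 67 70 44
f 55 70 67
f 34 67 71
f 67 44 75
f 71 75 45
f 67 75 71
f 35 51 62
f 51 39 65
f 62 65 43
f 51 65 62
f 39 74 52
f 74 45 73
f 52 73 38
f 74 73 52
f 45 75 72
f 75 44 68
f 72 68 36
f 75 68 72
f 44 70 69
f 70 41 57
f 69 57 40
f 70 57 69
f 41 56 61
f 56 35 58
f 61 58 42
f 56 58 61
f 37 63 49
f 63 43 64
f 49 64 38
f 63 64 49
f 37 49 47
f 49 38 48
f 47 48 36
f 49 48 47
f 37 47 54
f 47 36 53
f 54 53 40
f 47 53 54
f 37 54 59
f 54 40 60
f 59 60 42
f 54 60 59
f 37 59 63
f 59 42 66
f 63 66 43
f 59 66 63
f 38 64 52
f 64 43 65
f 52 65 39
f 64 65 52
f 36 48 72
f 48 38 73
f 72 73 45
f 48 73 72
f 40 53 69
f 53 36 68
f 69 68 44
f 53 68 69
f 42 60 61
f 60 40 57
f 61 57 41
f 60 57 61
f 43 66 62
f 66 42 58
f 62 58 35
f 66 58 62



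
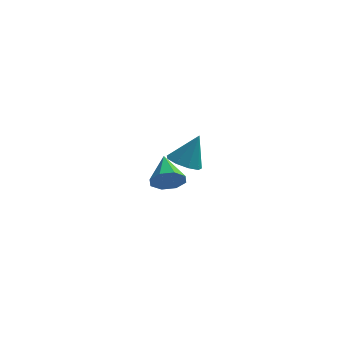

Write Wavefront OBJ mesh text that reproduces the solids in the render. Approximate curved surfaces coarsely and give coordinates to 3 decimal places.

v 0.197 3.1 -0.643
v 0.711 3.708 -1.041
v 0.843 3.58 0.923
v 0.174 3.953 -0.895
v -0.353 3.799 -0.631
v -0.622 3.318 -0.372
v -0.508 2.735 -0.24
v -0.063 2.322 -0.297
v 0.503 2.274 -0.515
v 0.926 2.612 -0.793
v 1.008 3.178 -1.001
v 0.349 -3.014 1.648
v 0.644 -2.598 1.006
v -0.029 -1.626 2.372
v 0.034 -2.733 0.945
v -0.391 -3.032 1.296
v -0.383 -3.321 1.853
v 0.055 -3.429 2.29
v 0.665 -3.294 2.351
v 1.09 -2.995 2
v 1.082 -2.706 1.443
f 2 1 4
f 2 4 3
f 4 1 5
f 4 5 3
f 5 1 6
f 5 6 3
f 6 1 7
f 6 7 3
f 7 1 8
f 7 8 3
f 8 1 9
f 8 9 3
f 9 1 10
f 9 10 3
f 10 1 11
f 10 11 3
f 11 1 2
f 11 2 3
f 13 12 15
f 13 15 14
f 15 12 16
f 15 16 14
f 16 12 17
f 16 17 14
f 17 12 18
f 17 18 14
f 18 12 19
f 18 19 14
f 19 12 20
f 19 20 14
f 20 12 21
f 20 21 14
f 21 12 13
f 21 13 14



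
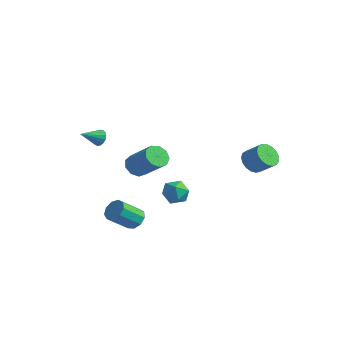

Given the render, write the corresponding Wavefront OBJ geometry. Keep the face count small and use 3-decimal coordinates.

v 1.111 -2.208 -4.069
v 1.389 -1.837 -3.558
v 1.107 -3.001 -2.56
v 0.829 -3.372 -3.071
v 0.926 -1.75 -3.588
v 0.644 -2.914 -2.589
v 0.549 -1.877 -3.842
v 0.268 -3.042 -2.843
v 0.436 -2.159 -4.203
v 0.154 -3.324 -3.204
v 0.638 -2.464 -4.502
v 0.356 -3.629 -3.503
v 1.061 -2.649 -4.598
v 0.78 -3.813 -3.599
v 1.508 -2.627 -4.447
v 1.227 -3.792 -3.448
v 1.769 -2.409 -4.119
v 1.487 -3.574 -3.12
v 1.722 -2.097 -3.768
v 1.44 -3.262 -2.769
v 3.515 3.812 -1.09
v 3.951 3.271 -1.445
v 4.862 3.507 -0.684
v 4.425 4.048 -0.33
v 4.027 3.585 -1.633
v 4.938 3.821 -0.872
v 3.985 3.95 -1.697
v 4.896 4.186 -0.936
v 3.836 4.284 -1.622
v 4.747 4.52 -0.861
v 3.613 4.51 -1.425
v 4.524 4.746 -0.664
v 3.368 4.576 -1.151
v 4.279 4.812 -0.39
v 3.156 4.467 -0.864
v 4.067 4.702 -0.103
v 3.026 4.208 -0.628
v 3.937 4.443 0.132
v 3.008 3.858 -0.499
v 3.919 4.094 0.262
v 3.107 3.498 -0.505
v 4.017 3.734 0.256
v 3.298 3.21 -0.645
v 4.209 3.445 0.116
v 3.539 3.06 -0.887
v 4.45 3.295 -0.126
v 3.775 3.082 -1.176
v 4.686 3.318 -0.415
v -1.841 -1.976 0.68
v -1.579 -1.805 1.12
v -2.059 -3.084 1.24
v -1.824 -1.735 1.163
v -2.073 -1.721 1.095
v -2.268 -1.764 0.932
v -2.366 -1.857 0.711
v -2.344 -1.976 0.483
v -2.206 -2.096 0.301
v -1.984 -2.188 0.205
v -1.73 -2.232 0.217
v -1.501 -2.217 0.336
v -1.35 -2.147 0.534
v -1.311 -2.038 0.765
v -1.394 -1.915 0.977
v 2.311 -3.132 0.576
v 2.725 -2.891 0.052
v 4.143 -2.786 1.22
v 3.729 -3.028 1.744
v 2.511 -2.519 0.279
v 3.928 -2.414 1.447
v 2.203 -2.434 0.645
v 3.621 -2.329 1.813
v 1.946 -2.676 0.979
v 3.363 -2.571 2.147
v 1.86 -3.131 1.124
v 3.277 -3.027 2.292
v 1.985 -3.587 1.013
v 3.403 -3.483 2.181
v 2.263 -3.83 0.697
v 3.68 -3.726 1.865
v 2.563 -3.747 0.325
v 3.981 -3.642 1.493
v 2.746 -3.376 0.07
v 4.164 -3.271 1.238
v 2.603 0.074 -2.161
v 3.022 -0.438 -2.646
v 2.038 -0.962 -1.554
v 2.457 -1.474 -2.039
v 2.851 -1.032 -1.471
v 3.2 -0.391 -1.847
v 1.86 -1.009 -2.353
v 2.209 -0.368 -2.729
v 2.563 -1.107 -2.764
v 3.175 -1.121 -2.219
v 1.885 -0.279 -1.981
v 2.497 -0.293 -1.436
f 2 1 5
f 2 5 3
f 3 5 6
f 3 6 4
f 5 1 7
f 5 7 6
f 6 7 8
f 6 8 4
f 7 1 9
f 7 9 8
f 8 9 10
f 8 10 4
f 9 1 11
f 9 11 10
f 10 11 12
f 10 12 4
f 11 1 13
f 11 13 12
f 12 13 14
f 12 14 4
f 13 1 15
f 13 15 14
f 14 15 16
f 14 16 4
f 15 1 17
f 15 17 16
f 16 17 18
f 16 18 4
f 17 1 19
f 17 19 18
f 18 19 20
f 18 20 4
f 19 1 2
f 19 2 20
f 20 2 3
f 20 3 4
f 22 21 25
f 22 25 23
f 23 25 26
f 23 26 24
f 25 21 27
f 25 27 26
f 26 27 28
f 26 28 24
f 27 21 29
f 27 29 28
f 28 29 30
f 28 30 24
f 29 21 31
f 29 31 30
f 30 31 32
f 30 32 24
f 31 21 33
f 31 33 32
f 32 33 34
f 32 34 24
f 33 21 35
f 33 35 34
f 34 35 36
f 34 36 24
f 35 21 37
f 35 37 36
f 36 37 38
f 36 38 24
f 37 21 39
f 37 39 38
f 38 39 40
f 38 40 24
f 39 21 41
f 39 41 40
f 40 41 42
f 40 42 24
f 41 21 43
f 41 43 42
f 42 43 44
f 42 44 24
f 43 21 45
f 43 45 44
f 44 45 46
f 44 46 24
f 45 21 47
f 45 47 46
f 46 47 48
f 46 48 24
f 47 21 22
f 47 22 48
f 48 22 23
f 48 23 24
f 50 49 52
f 50 52 51
f 52 49 53
f 52 53 51
f 53 49 54
f 53 54 51
f 54 49 55
f 54 55 51
f 55 49 56
f 55 56 51
f 56 49 57
f 56 57 51
f 57 49 58
f 57 58 51
f 58 49 59
f 58 59 51
f 59 49 60
f 59 60 51
f 60 49 61
f 60 61 51
f 61 49 62
f 61 62 51
f 62 49 63
f 62 63 51
f 63 49 50
f 63 50 51
f 65 64 68
f 65 68 66
f 66 68 69
f 66 69 67
f 68 64 70
f 68 70 69
f 69 70 71
f 69 71 67
f 70 64 72
f 70 72 71
f 71 72 73
f 71 73 67
f 72 64 74
f 72 74 73
f 73 74 75
f 73 75 67
f 74 64 76
f 74 76 75
f 75 76 77
f 75 77 67
f 76 64 78
f 76 78 77
f 77 78 79
f 77 79 67
f 78 64 80
f 78 80 79
f 79 80 81
f 79 81 67
f 80 64 82
f 80 82 81
f 81 82 83
f 81 83 67
f 82 64 65
f 82 65 83
f 83 65 66
f 83 66 67
f 84 95 89
f 84 89 85
f 84 85 91
f 84 91 94
f 84 94 95
f 85 89 93
f 89 95 88
f 95 94 86
f 94 91 90
f 91 85 92
f 87 93 88
f 87 88 86
f 87 86 90
f 87 90 92
f 87 92 93
f 88 93 89
f 86 88 95
f 90 86 94
f 92 90 91
f 93 92 85



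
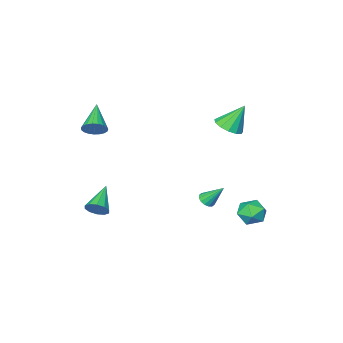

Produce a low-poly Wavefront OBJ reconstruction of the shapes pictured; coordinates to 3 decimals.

v -1.09 1.355 -2.699
v -0.812 1.075 -2.376
v -1.55 2.165 -1.601
v -0.651 1.27 -2.453
v -0.608 1.488 -2.595
v -0.694 1.671 -2.766
v -0.886 1.769 -2.918
v -1.132 1.756 -3.012
v -1.367 1.636 -3.022
v -1.528 1.441 -2.946
v -1.571 1.223 -2.803
v -1.485 1.04 -2.633
v -1.293 0.942 -2.48
v -1.047 0.955 -2.386
v -3.274 0.274 1.533
v -2.55 0.092 1.94
v -3.986 0.686 2.987
v -2.525 0.555 1.821
v -2.737 0.929 1.611
v -3.12 1.095 1.376
v -3.552 1.001 1.191
v -3.895 0.676 1.115
v -4.041 0.223 1.172
v -3.943 -0.213 1.343
v -3.633 -0.495 1.575
v -3.209 -0.532 1.794
v -2.805 -0.314 1.93
v -3.076 3.726 -3.057
v -2.455 4.259 -3.36
v -2.085 2.841 -2.58
v -1.464 3.374 -2.883
v -1.956 3.619 -2.205
v -2.569 4.166 -2.5
v -1.971 2.934 -3.44
v -2.584 3.481 -3.735
v -1.772 3.769 -3.597
v -1.763 4.193 -2.834
v -2.777 2.907 -3.106
v -2.768 3.331 -2.343
v 3.145 -2.401 -3.754
v 3.339 -2.094 -3.179
v 1.935 -3.339 -2.846
v 3.032 -1.865 -3.351
v 2.768 -1.84 -3.677
v 2.648 -2.03 -4.033
v 2.717 -2.361 -4.282
v 2.95 -2.707 -4.329
v 3.258 -2.937 -4.157
v 3.522 -2.961 -3.831
v 3.642 -2.772 -3.476
v 3.572 -2.441 -3.227
v 3.866 -1.374 2.845
v 4.434 -1.729 2.96
v 2.914 -2.586 3.815
v 4.431 -1.551 3.179
v 4.33 -1.342 3.341
v 4.149 -1.139 3.417
v 3.918 -0.976 3.394
v 3.679 -0.883 3.277
v 3.472 -0.874 3.084
v 3.333 -0.952 2.851
v 3.286 -1.102 2.616
v 3.339 -1.3 2.421
v 3.484 -1.511 2.3
v 3.694 -1.698 2.272
v 3.934 -1.829 2.344
v 4.162 -1.881 2.503
v 4.339 -1.846 2.72
f 2 1 4
f 2 4 3
f 4 1 5
f 4 5 3
f 5 1 6
f 5 6 3
f 6 1 7
f 6 7 3
f 7 1 8
f 7 8 3
f 8 1 9
f 8 9 3
f 9 1 10
f 9 10 3
f 10 1 11
f 10 11 3
f 11 1 12
f 11 12 3
f 12 1 13
f 12 13 3
f 13 1 14
f 13 14 3
f 14 1 2
f 14 2 3
f 16 15 18
f 16 18 17
f 18 15 19
f 18 19 17
f 19 15 20
f 19 20 17
f 20 15 21
f 20 21 17
f 21 15 22
f 21 22 17
f 22 15 23
f 22 23 17
f 23 15 24
f 23 24 17
f 24 15 25
f 24 25 17
f 25 15 26
f 25 26 17
f 26 15 27
f 26 27 17
f 27 15 16
f 27 16 17
f 28 39 33
f 28 33 29
f 28 29 35
f 28 35 38
f 28 38 39
f 29 33 37
f 33 39 32
f 39 38 30
f 38 35 34
f 35 29 36
f 31 37 32
f 31 32 30
f 31 30 34
f 31 34 36
f 31 36 37
f 32 37 33
f 30 32 39
f 34 30 38
f 36 34 35
f 37 36 29
f 41 40 43
f 41 43 42
f 43 40 44
f 43 44 42
f 44 40 45
f 44 45 42
f 45 40 46
f 45 46 42
f 46 40 47
f 46 47 42
f 47 40 48
f 47 48 42
f 48 40 49
f 48 49 42
f 49 40 50
f 49 50 42
f 50 40 51
f 50 51 42
f 51 40 41
f 51 41 42
f 53 52 55
f 53 55 54
f 55 52 56
f 55 56 54
f 56 52 57
f 56 57 54
f 57 52 58
f 57 58 54
f 58 52 59
f 58 59 54
f 59 52 60
f 59 60 54
f 60 52 61
f 60 61 54
f 61 52 62
f 61 62 54
f 62 52 63
f 62 63 54
f 63 52 64
f 63 64 54
f 64 52 65
f 64 65 54
f 65 52 66
f 65 66 54
f 66 52 67
f 66 67 54
f 67 52 68
f 67 68 54
f 68 52 53
f 68 53 54



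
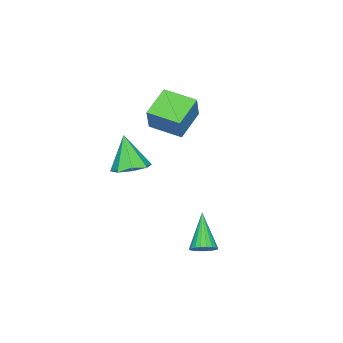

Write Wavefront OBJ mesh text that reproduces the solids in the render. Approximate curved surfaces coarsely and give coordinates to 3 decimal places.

v -3.308 -3.147 0.903
v -2.792 -2.93 2.294
v -3.498 -1.399 0.701
v -2.982 -1.182 2.093
v -1.638 -3.038 0.267
v -1.122 -2.821 1.659
v -1.828 -1.29 0.066
v -1.312 -1.073 1.457
v -0.761 -3.508 -2.412
v 0.224 -3.618 -2.17
v -1.279 -4.272 -0.648
v -0.062 -2.924 -1.953
v -0.757 -2.573 -2.005
v -1.455 -2.769 -2.295
v -1.746 -3.398 -2.653
v -1.461 -4.092 -2.87
v -0.766 -4.443 -2.818
v -0.068 -4.247 -2.528
v 2.709 2.817 -3.177
v 3.209 2.459 -2.934
v 1.431 1.923 -1.863
v 3.216 2.683 -2.775
v 3.135 2.93 -2.686
v 2.981 3.157 -2.682
v 2.78 3.325 -2.763
v 2.567 3.406 -2.916
v 2.378 3.384 -3.114
v 2.247 3.264 -3.323
v 2.196 3.067 -3.507
v 2.233 2.827 -3.634
v 2.353 2.585 -3.682
v 2.534 2.383 -3.643
v 2.746 2.255 -3.523
v 2.951 2.225 -3.343
v 3.115 2.298 -3.135
f 2 4 1
f 5 2 1
f 1 4 3
f 3 5 1
f 2 8 4
f 6 2 5
f 6 8 2
f 4 8 3
f 7 5 3
f 3 8 7
f 7 6 5
f 8 6 7
f 10 9 12
f 10 12 11
f 12 9 13
f 12 13 11
f 13 9 14
f 13 14 11
f 14 9 15
f 14 15 11
f 15 9 16
f 15 16 11
f 16 9 17
f 16 17 11
f 17 9 18
f 17 18 11
f 18 9 10
f 18 10 11
f 20 19 22
f 20 22 21
f 22 19 23
f 22 23 21
f 23 19 24
f 23 24 21
f 24 19 25
f 24 25 21
f 25 19 26
f 25 26 21
f 26 19 27
f 26 27 21
f 27 19 28
f 27 28 21
f 28 19 29
f 28 29 21
f 29 19 30
f 29 30 21
f 30 19 31
f 30 31 21
f 31 19 32
f 31 32 21
f 32 19 33
f 32 33 21
f 33 19 34
f 33 34 21
f 34 19 35
f 34 35 21
f 35 19 20
f 35 20 21



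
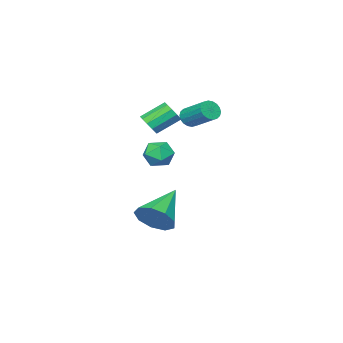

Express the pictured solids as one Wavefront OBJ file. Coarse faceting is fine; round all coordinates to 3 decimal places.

v -0.401 0.271 -2.071
v 0.077 0.521 -1.218
v -2.199 -0.191 -0.929
v -0.235 1.076 -1.485
v -0.625 1.254 -2.027
v -0.91 0.972 -2.59
v -0.957 0.362 -2.91
v -0.743 -0.291 -2.837
v -0.37 -0.682 -2.407
v -0.01 -0.626 -1.819
v 0.166 -0.151 -1.349
v -0.322 1.403 2.142
v 0.109 1.984 2.428
v 0.691 0.656 2.132
v 1.122 1.237 2.418
v 0.58 0.9 2.862
v -0.046 1.362 2.869
v 0.846 1.278 1.691
v 0.22 1.74 1.698
v 0.831 1.907 2.149
v 0.667 1.673 2.873
v 0.133 0.967 1.687
v -0.031 0.733 2.411
v -1.023 -0.708 3.174
v -0.811 -1.007 3.662
v -1.745 -0.411 4.433
v -1.957 -0.112 3.946
v -0.625 -0.68 3.635
v -1.558 -0.085 4.407
v -0.59 -0.364 3.432
v -1.524 0.232 4.204
v -0.721 -0.18 3.131
v -1.655 0.416 3.903
v -0.968 -0.197 2.846
v -1.901 0.399 3.618
v -1.235 -0.409 2.687
v -2.169 0.187 3.458
v -1.422 -0.735 2.713
v -2.355 -0.14 3.485
v -1.456 -1.052 2.916
v -2.39 -0.456 3.688
v -1.325 -1.236 3.217
v -2.259 -0.64 3.989
v -1.079 -1.219 3.502
v -2.012 -0.623 4.274
v -3.835 -0.895 2.95
v -3.322 -1.037 3.155
v -3.252 0.313 3.914
v -3.765 0.455 3.71
v -3.266 -0.917 2.938
v -3.195 0.432 3.698
v -3.322 -0.794 2.724
v -3.252 0.555 3.483
v -3.48 -0.69 2.554
v -3.409 0.659 3.314
v -3.708 -0.627 2.463
v -3.638 0.722 3.223
v -3.961 -0.617 2.469
v -3.891 0.732 3.228
v -4.19 -0.662 2.569
v -4.119 0.687 3.329
v -4.348 -0.753 2.746
v -4.278 0.597 3.505
v -4.405 -0.872 2.962
v -4.334 0.477 3.722
v -4.348 -0.995 3.177
v -4.278 0.354 3.936
v -4.191 -1.099 3.346
v -4.12 0.25 4.106
v -3.962 -1.162 3.437
v -3.892 0.187 4.197
v -3.709 -1.172 3.432
v -3.639 0.177 4.191
v -3.481 -1.127 3.331
v -3.41 0.222 4.091
f 2 1 4
f 2 4 3
f 4 1 5
f 4 5 3
f 5 1 6
f 5 6 3
f 6 1 7
f 6 7 3
f 7 1 8
f 7 8 3
f 8 1 9
f 8 9 3
f 9 1 10
f 9 10 3
f 10 1 11
f 10 11 3
f 11 1 2
f 11 2 3
f 12 23 17
f 12 17 13
f 12 13 19
f 12 19 22
f 12 22 23
f 13 17 21
f 17 23 16
f 23 22 14
f 22 19 18
f 19 13 20
f 15 21 16
f 15 16 14
f 15 14 18
f 15 18 20
f 15 20 21
f 16 21 17
f 14 16 23
f 18 14 22
f 20 18 19
f 21 20 13
f 25 24 28
f 25 28 26
f 26 28 29
f 26 29 27
f 28 24 30
f 28 30 29
f 29 30 31
f 29 31 27
f 30 24 32
f 30 32 31
f 31 32 33
f 31 33 27
f 32 24 34
f 32 34 33
f 33 34 35
f 33 35 27
f 34 24 36
f 34 36 35
f 35 36 37
f 35 37 27
f 36 24 38
f 36 38 37
f 37 38 39
f 37 39 27
f 38 24 40
f 38 40 39
f 39 40 41
f 39 41 27
f 40 24 42
f 40 42 41
f 41 42 43
f 41 43 27
f 42 24 44
f 42 44 43
f 43 44 45
f 43 45 27
f 44 24 25
f 44 25 45
f 45 25 26
f 45 26 27
f 47 46 50
f 47 50 48
f 48 50 51
f 48 51 49
f 50 46 52
f 50 52 51
f 51 52 53
f 51 53 49
f 52 46 54
f 52 54 53
f 53 54 55
f 53 55 49
f 54 46 56
f 54 56 55
f 55 56 57
f 55 57 49
f 56 46 58
f 56 58 57
f 57 58 59
f 57 59 49
f 58 46 60
f 58 60 59
f 59 60 61
f 59 61 49
f 60 46 62
f 60 62 61
f 61 62 63
f 61 63 49
f 62 46 64
f 62 64 63
f 63 64 65
f 63 65 49
f 64 46 66
f 64 66 65
f 65 66 67
f 65 67 49
f 66 46 68
f 66 68 67
f 67 68 69
f 67 69 49
f 68 46 70
f 68 70 69
f 69 70 71
f 69 71 49
f 70 46 72
f 70 72 71
f 71 72 73
f 71 73 49
f 72 46 74
f 72 74 73
f 73 74 75
f 73 75 49
f 74 46 47
f 74 47 75
f 75 47 48
f 75 48 49



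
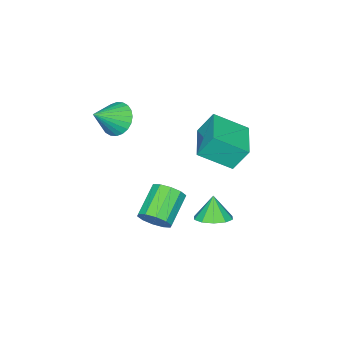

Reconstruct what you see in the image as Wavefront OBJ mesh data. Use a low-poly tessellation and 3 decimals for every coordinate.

v 0.365 -0.148 -3.445
v 0.82 -0.281 -2.751
v -0.671 -0.625 -1.841
v -1.125 -0.492 -2.535
v 0.694 0.222 -2.767
v -0.796 -0.121 -1.856
v 0.443 0.584 -3.041
v -1.047 0.241 -2.131
v 0.162 0.666 -3.47
v -1.328 0.323 -2.56
v -0.041 0.437 -3.889
v -1.532 0.094 -2.979
v -0.089 -0.015 -4.139
v -1.58 -0.359 -3.229
v 0.036 -0.519 -4.124
v -1.454 -0.862 -3.213
v 0.287 -0.881 -3.849
v -1.203 -1.224 -2.939
v 0.568 -0.963 -3.42
v -0.922 -1.306 -2.51
v 0.772 -0.734 -3.001
v -0.719 -1.077 -2.091
v 0.044 2.866 -1.817
v 0.87 2.867 -1.545
v -0.324 2.574 -0.703
v 0.673 3.363 -1.479
v 0.236 3.669 -1.543
v -0.275 3.669 -1.712
v -0.664 3.362 -1.921
v -0.782 2.866 -2.09
v -0.585 2.369 -2.156
v -0.148 2.063 -2.092
v 0.363 2.064 -1.923
v 0.752 2.371 -1.714
v -2.894 2.543 2.208
v -1.95 1.315 3.143
v -1.324 3.716 2.163
v -0.38 2.487 3.099
v -2.5 1.973 1.061
v -1.556 0.744 1.997
v -0.93 3.145 1.017
v 0.014 1.917 1.952
v -0.312 -2.784 1.843
v 0.246 -2.338 1.247
v 0.912 -3.096 2.757
v 0.149 -2.068 1.469
v -0.018 -1.907 1.748
v -0.23 -1.879 2.042
v -0.454 -1.989 2.305
v -0.657 -2.22 2.498
v -0.807 -2.537 2.591
v -0.882 -2.892 2.57
v -0.871 -3.23 2.439
v -0.774 -3.5 2.216
v -0.607 -3.661 1.938
v -0.395 -3.689 1.644
v -0.17 -3.578 1.381
v 0.032 -3.347 1.188
v 0.183 -3.031 1.095
v 0.257 -2.676 1.116
f 2 1 5
f 2 5 3
f 3 5 6
f 3 6 4
f 5 1 7
f 5 7 6
f 6 7 8
f 6 8 4
f 7 1 9
f 7 9 8
f 8 9 10
f 8 10 4
f 9 1 11
f 9 11 10
f 10 11 12
f 10 12 4
f 11 1 13
f 11 13 12
f 12 13 14
f 12 14 4
f 13 1 15
f 13 15 14
f 14 15 16
f 14 16 4
f 15 1 17
f 15 17 16
f 16 17 18
f 16 18 4
f 17 1 19
f 17 19 18
f 18 19 20
f 18 20 4
f 19 1 21
f 19 21 20
f 20 21 22
f 20 22 4
f 21 1 2
f 21 2 22
f 22 2 3
f 22 3 4
f 24 23 26
f 24 26 25
f 26 23 27
f 26 27 25
f 27 23 28
f 27 28 25
f 28 23 29
f 28 29 25
f 29 23 30
f 29 30 25
f 30 23 31
f 30 31 25
f 31 23 32
f 31 32 25
f 32 23 33
f 32 33 25
f 33 23 34
f 33 34 25
f 34 23 24
f 34 24 25
f 36 38 35
f 39 36 35
f 35 38 37
f 37 39 35
f 36 42 38
f 40 36 39
f 40 42 36
f 38 42 37
f 41 39 37
f 37 42 41
f 41 40 39
f 42 40 41
f 44 43 46
f 44 46 45
f 46 43 47
f 46 47 45
f 47 43 48
f 47 48 45
f 48 43 49
f 48 49 45
f 49 43 50
f 49 50 45
f 50 43 51
f 50 51 45
f 51 43 52
f 51 52 45
f 52 43 53
f 52 53 45
f 53 43 54
f 53 54 45
f 54 43 55
f 54 55 45
f 55 43 56
f 55 56 45
f 56 43 57
f 56 57 45
f 57 43 58
f 57 58 45
f 58 43 59
f 58 59 45
f 59 43 60
f 59 60 45
f 60 43 44
f 60 44 45

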